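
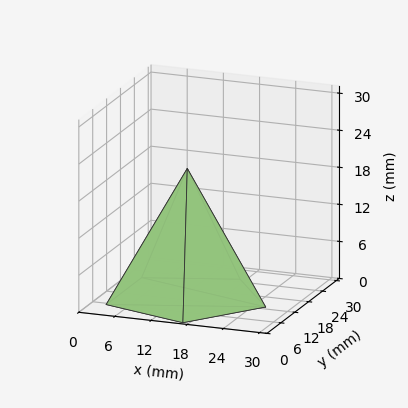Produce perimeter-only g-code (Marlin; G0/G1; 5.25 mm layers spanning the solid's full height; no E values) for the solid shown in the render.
Reading the render: the shape is a regular 5-sided pyramid, base circumscribed radius ≈ 13 mm, apex at z ≈ 21 mm (dimensions read to the nearest mm from the axis ticks). For the g-code, the solid's height is divided into equal slices at the stated Δz and each level perimeter traced with G1 moves after a G0 lift.

; perimeter-only toolpath
G21 ; units = mm
G90 ; absolute positioning
G28 ; home
; layer 1
G0 Z5.25
G0 X22.75 Y13.00
G1 X16.02 Y22.27
G1 X5.11 Y18.73
G1 X5.11 Y7.27
G1 X16.02 Y3.73
G1 X22.75 Y13.00
; layer 2
G0 Z10.50
G0 X19.50 Y13.00
G1 X15.01 Y19.18
G1 X7.74 Y16.82
G1 X7.74 Y9.18
G1 X15.01 Y6.82
G1 X19.50 Y13.00
; layer 3
G0 Z15.75
G0 X16.25 Y13.00
G1 X14.00 Y16.09
G1 X10.37 Y14.91
G1 X10.37 Y11.09
G1 X14.00 Y9.91
G1 X16.25 Y13.00
M2 ; end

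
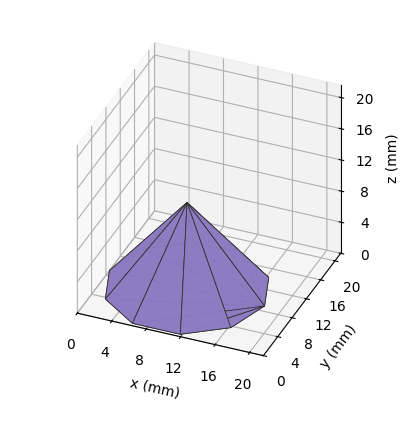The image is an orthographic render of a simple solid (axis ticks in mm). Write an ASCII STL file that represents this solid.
Reading the render: the shape is a regular 10-sided pyramid, base circumscribed radius ≈ 9 mm, apex at z ≈ 11 mm (dimensions read to the nearest mm from the axis ticks). For the STL, each face is triangulated and given an outward normal.

solid part
  facet normal 0.0000 0.0000 -1.0000
    outer loop
      vertex 11.781 17.560 0.000
      vertex 16.281 14.290 0.000
      vertex 18.000 9.000 0.000
    endloop
  endfacet
  facet normal 0.0000 0.0000 -1.0000
    outer loop
      vertex 6.219 17.560 0.000
      vertex 11.781 17.560 0.000
      vertex 18.000 9.000 0.000
    endloop
  endfacet
  facet normal 0.0000 0.0000 -1.0000
    outer loop
      vertex 1.719 14.290 0.000
      vertex 6.219 17.560 0.000
      vertex 18.000 9.000 0.000
    endloop
  endfacet
  facet normal 0.0000 0.0000 -1.0000
    outer loop
      vertex 0.000 9.000 0.000
      vertex 1.719 14.290 0.000
      vertex 18.000 9.000 0.000
    endloop
  endfacet
  facet normal 0.0000 0.0000 -1.0000
    outer loop
      vertex 1.719 3.710 0.000
      vertex 0.000 9.000 0.000
      vertex 18.000 9.000 0.000
    endloop
  endfacet
  facet normal 0.0000 0.0000 -1.0000
    outer loop
      vertex 6.219 0.440 0.000
      vertex 1.719 3.710 0.000
      vertex 18.000 9.000 0.000
    endloop
  endfacet
  facet normal 0.0000 0.0000 -1.0000
    outer loop
      vertex 11.781 0.440 0.000
      vertex 6.219 0.440 0.000
      vertex 18.000 9.000 0.000
    endloop
  endfacet
  facet normal 0.0000 0.0000 -1.0000
    outer loop
      vertex 16.281 3.710 0.000
      vertex 11.781 0.440 0.000
      vertex 18.000 9.000 0.000
    endloop
  endfacet
  facet normal 0.7506 0.2439 0.6141
    outer loop
      vertex 18.000 9.000 0.000
      vertex 16.281 14.290 0.000
      vertex 9.000 9.000 11.000
    endloop
  endfacet
  facet normal 0.4639 0.6384 0.6141
    outer loop
      vertex 16.281 14.290 0.000
      vertex 11.781 17.560 0.000
      vertex 9.000 9.000 11.000
    endloop
  endfacet
  facet normal 0.0000 0.7892 0.6141
    outer loop
      vertex 11.781 17.560 0.000
      vertex 6.219 17.560 0.000
      vertex 9.000 9.000 11.000
    endloop
  endfacet
  facet normal -0.4639 0.6384 0.6141
    outer loop
      vertex 6.219 17.560 0.000
      vertex 1.719 14.290 0.000
      vertex 9.000 9.000 11.000
    endloop
  endfacet
  facet normal -0.7506 0.2439 0.6141
    outer loop
      vertex 1.719 14.290 0.000
      vertex 0.000 9.000 0.000
      vertex 9.000 9.000 11.000
    endloop
  endfacet
  facet normal -0.7506 -0.2439 0.6141
    outer loop
      vertex 0.000 9.000 0.000
      vertex 1.719 3.710 0.000
      vertex 9.000 9.000 11.000
    endloop
  endfacet
  facet normal -0.4639 -0.6384 0.6141
    outer loop
      vertex 1.719 3.710 0.000
      vertex 6.219 0.440 0.000
      vertex 9.000 9.000 11.000
    endloop
  endfacet
  facet normal 0.0000 -0.7892 0.6141
    outer loop
      vertex 6.219 0.440 0.000
      vertex 11.781 0.440 0.000
      vertex 9.000 9.000 11.000
    endloop
  endfacet
  facet normal 0.4639 -0.6384 0.6141
    outer loop
      vertex 11.781 0.440 0.000
      vertex 16.281 3.710 0.000
      vertex 9.000 9.000 11.000
    endloop
  endfacet
  facet normal 0.7506 -0.2439 0.6141
    outer loop
      vertex 16.281 3.710 0.000
      vertex 18.000 9.000 0.000
      vertex 9.000 9.000 11.000
    endloop
  endfacet
endsolid part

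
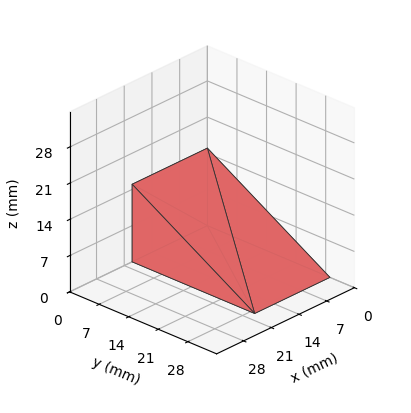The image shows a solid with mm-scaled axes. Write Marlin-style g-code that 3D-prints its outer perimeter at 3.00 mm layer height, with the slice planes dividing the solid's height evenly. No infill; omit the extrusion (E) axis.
Reading the render: the shape is a wedge (ramp): 19 × 29 mm base, rising to 15 mm along the y=0 edge and sloping linearly to z=0 at y=29 (dimensions read to the nearest mm from the axis ticks). For the g-code, the solid's height is divided into equal slices at the stated Δz and each level perimeter traced with G1 moves after a G0 lift.

; perimeter-only toolpath
G21 ; units = mm
G90 ; absolute positioning
G28 ; home
; layer 1
G0 Z3.00
G0 X0.00 Y0.00
G1 X19.00 Y0.00
G1 X19.00 Y23.20
G1 X0.00 Y23.20
G1 X0.00 Y0.00
; layer 2
G0 Z6.00
G0 X0.00 Y0.00
G1 X19.00 Y0.00
G1 X19.00 Y17.40
G1 X0.00 Y17.40
G1 X0.00 Y0.00
; layer 3
G0 Z9.00
G0 X0.00 Y0.00
G1 X19.00 Y0.00
G1 X19.00 Y11.60
G1 X0.00 Y11.60
G1 X0.00 Y0.00
; layer 4
G0 Z12.00
G0 X0.00 Y0.00
G1 X19.00 Y0.00
G1 X19.00 Y5.80
G1 X0.00 Y5.80
G1 X0.00 Y0.00
M2 ; end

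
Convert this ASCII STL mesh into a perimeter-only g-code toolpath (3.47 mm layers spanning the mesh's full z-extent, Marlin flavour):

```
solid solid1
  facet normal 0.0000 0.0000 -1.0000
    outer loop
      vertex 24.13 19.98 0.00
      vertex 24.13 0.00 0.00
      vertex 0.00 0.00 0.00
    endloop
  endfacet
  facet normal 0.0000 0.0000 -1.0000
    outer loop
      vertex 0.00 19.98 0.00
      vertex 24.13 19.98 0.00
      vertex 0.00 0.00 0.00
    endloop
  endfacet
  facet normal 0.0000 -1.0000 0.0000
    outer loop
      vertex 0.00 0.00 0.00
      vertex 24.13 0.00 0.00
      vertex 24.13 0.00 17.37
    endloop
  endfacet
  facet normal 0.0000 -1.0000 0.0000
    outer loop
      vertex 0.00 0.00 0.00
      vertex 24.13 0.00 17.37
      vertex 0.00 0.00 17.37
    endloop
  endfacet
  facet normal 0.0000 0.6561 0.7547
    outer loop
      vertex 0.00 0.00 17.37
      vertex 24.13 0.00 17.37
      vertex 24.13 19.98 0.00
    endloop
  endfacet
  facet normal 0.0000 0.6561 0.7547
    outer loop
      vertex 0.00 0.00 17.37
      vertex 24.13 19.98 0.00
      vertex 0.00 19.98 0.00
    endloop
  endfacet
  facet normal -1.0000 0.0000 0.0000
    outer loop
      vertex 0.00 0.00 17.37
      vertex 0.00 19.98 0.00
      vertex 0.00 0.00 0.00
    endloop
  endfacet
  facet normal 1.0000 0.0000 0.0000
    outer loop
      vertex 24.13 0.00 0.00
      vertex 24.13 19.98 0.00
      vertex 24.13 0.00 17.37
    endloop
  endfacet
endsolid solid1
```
; perimeter-only toolpath
G21 ; units = mm
G90 ; absolute positioning
G28 ; home
; layer 1
G0 Z3.47
G0 X0.00 Y0.00
G1 X24.13 Y0.00
G1 X24.13 Y15.98
G1 X0.00 Y15.98
G1 X0.00 Y0.00
; layer 2
G0 Z6.95
G0 X0.00 Y0.00
G1 X24.13 Y0.00
G1 X24.13 Y11.99
G1 X0.00 Y11.99
G1 X0.00 Y0.00
; layer 3
G0 Z10.42
G0 X0.00 Y0.00
G1 X24.13 Y0.00
G1 X24.13 Y7.99
G1 X0.00 Y7.99
G1 X0.00 Y0.00
; layer 4
G0 Z13.90
G0 X0.00 Y0.00
G1 X24.13 Y0.00
G1 X24.13 Y4.00
G1 X0.00 Y4.00
G1 X0.00 Y0.00
M2 ; end

The solid is a wedge (ramp): 24.1 × 20 mm base, rising to 17.4 mm along the y=0 edge and sloping linearly to z=0 at y=20. Slicing at Δz = 3.47 mm — 5 equal slices spanning the solid's height, so layer i sits at z = i·h/5 — gives 4 non-empty perimeters. Each is a 4-segment closed polygon; G0 lifts to the layer z and rapids to the start vertex, then G1 traces the edges. The cross-section shrinks linearly with z (the slice at the apex is degenerate and omitted).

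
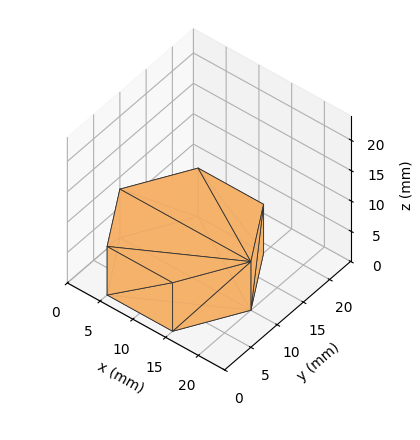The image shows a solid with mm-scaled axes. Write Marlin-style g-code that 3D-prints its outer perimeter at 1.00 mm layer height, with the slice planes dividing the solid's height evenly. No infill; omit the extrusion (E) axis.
Reading the render: the shape is a regular 6-sided prism (a cylinder approximated with 6 flat sides), circumscribed radius ≈ 10 mm, height ≈ 8 mm (dimensions read to the nearest mm from the axis ticks). For the g-code, the solid's height is divided into equal slices at the stated Δz and each level perimeter traced with G1 moves after a G0 lift.

; perimeter-only toolpath
G21 ; units = mm
G90 ; absolute positioning
G28 ; home
; layer 1
G0 Z1.00
G0 X20.00 Y10.00
G1 X15.00 Y18.66
G1 X5.00 Y18.66
G1 X0.00 Y10.00
G1 X5.00 Y1.34
G1 X15.00 Y1.34
G1 X20.00 Y10.00
; layer 2
G0 Z2.00
G0 X20.00 Y10.00
G1 X15.00 Y18.66
G1 X5.00 Y18.66
G1 X0.00 Y10.00
G1 X5.00 Y1.34
G1 X15.00 Y1.34
G1 X20.00 Y10.00
; layer 3
G0 Z3.00
G0 X20.00 Y10.00
G1 X15.00 Y18.66
G1 X5.00 Y18.66
G1 X0.00 Y10.00
G1 X5.00 Y1.34
G1 X15.00 Y1.34
G1 X20.00 Y10.00
; layer 4
G0 Z4.00
G0 X20.00 Y10.00
G1 X15.00 Y18.66
G1 X5.00 Y18.66
G1 X0.00 Y10.00
G1 X5.00 Y1.34
G1 X15.00 Y1.34
G1 X20.00 Y10.00
; layer 5
G0 Z5.00
G0 X20.00 Y10.00
G1 X15.00 Y18.66
G1 X5.00 Y18.66
G1 X0.00 Y10.00
G1 X5.00 Y1.34
G1 X15.00 Y1.34
G1 X20.00 Y10.00
; layer 6
G0 Z6.00
G0 X20.00 Y10.00
G1 X15.00 Y18.66
G1 X5.00 Y18.66
G1 X0.00 Y10.00
G1 X5.00 Y1.34
G1 X15.00 Y1.34
G1 X20.00 Y10.00
; layer 7
G0 Z7.00
G0 X20.00 Y10.00
G1 X15.00 Y18.66
G1 X5.00 Y18.66
G1 X0.00 Y10.00
G1 X5.00 Y1.34
G1 X15.00 Y1.34
G1 X20.00 Y10.00
; layer 8
G0 Z8.00
G0 X20.00 Y10.00
G1 X15.00 Y18.66
G1 X5.00 Y18.66
G1 X0.00 Y10.00
G1 X5.00 Y1.34
G1 X15.00 Y1.34
G1 X20.00 Y10.00
M2 ; end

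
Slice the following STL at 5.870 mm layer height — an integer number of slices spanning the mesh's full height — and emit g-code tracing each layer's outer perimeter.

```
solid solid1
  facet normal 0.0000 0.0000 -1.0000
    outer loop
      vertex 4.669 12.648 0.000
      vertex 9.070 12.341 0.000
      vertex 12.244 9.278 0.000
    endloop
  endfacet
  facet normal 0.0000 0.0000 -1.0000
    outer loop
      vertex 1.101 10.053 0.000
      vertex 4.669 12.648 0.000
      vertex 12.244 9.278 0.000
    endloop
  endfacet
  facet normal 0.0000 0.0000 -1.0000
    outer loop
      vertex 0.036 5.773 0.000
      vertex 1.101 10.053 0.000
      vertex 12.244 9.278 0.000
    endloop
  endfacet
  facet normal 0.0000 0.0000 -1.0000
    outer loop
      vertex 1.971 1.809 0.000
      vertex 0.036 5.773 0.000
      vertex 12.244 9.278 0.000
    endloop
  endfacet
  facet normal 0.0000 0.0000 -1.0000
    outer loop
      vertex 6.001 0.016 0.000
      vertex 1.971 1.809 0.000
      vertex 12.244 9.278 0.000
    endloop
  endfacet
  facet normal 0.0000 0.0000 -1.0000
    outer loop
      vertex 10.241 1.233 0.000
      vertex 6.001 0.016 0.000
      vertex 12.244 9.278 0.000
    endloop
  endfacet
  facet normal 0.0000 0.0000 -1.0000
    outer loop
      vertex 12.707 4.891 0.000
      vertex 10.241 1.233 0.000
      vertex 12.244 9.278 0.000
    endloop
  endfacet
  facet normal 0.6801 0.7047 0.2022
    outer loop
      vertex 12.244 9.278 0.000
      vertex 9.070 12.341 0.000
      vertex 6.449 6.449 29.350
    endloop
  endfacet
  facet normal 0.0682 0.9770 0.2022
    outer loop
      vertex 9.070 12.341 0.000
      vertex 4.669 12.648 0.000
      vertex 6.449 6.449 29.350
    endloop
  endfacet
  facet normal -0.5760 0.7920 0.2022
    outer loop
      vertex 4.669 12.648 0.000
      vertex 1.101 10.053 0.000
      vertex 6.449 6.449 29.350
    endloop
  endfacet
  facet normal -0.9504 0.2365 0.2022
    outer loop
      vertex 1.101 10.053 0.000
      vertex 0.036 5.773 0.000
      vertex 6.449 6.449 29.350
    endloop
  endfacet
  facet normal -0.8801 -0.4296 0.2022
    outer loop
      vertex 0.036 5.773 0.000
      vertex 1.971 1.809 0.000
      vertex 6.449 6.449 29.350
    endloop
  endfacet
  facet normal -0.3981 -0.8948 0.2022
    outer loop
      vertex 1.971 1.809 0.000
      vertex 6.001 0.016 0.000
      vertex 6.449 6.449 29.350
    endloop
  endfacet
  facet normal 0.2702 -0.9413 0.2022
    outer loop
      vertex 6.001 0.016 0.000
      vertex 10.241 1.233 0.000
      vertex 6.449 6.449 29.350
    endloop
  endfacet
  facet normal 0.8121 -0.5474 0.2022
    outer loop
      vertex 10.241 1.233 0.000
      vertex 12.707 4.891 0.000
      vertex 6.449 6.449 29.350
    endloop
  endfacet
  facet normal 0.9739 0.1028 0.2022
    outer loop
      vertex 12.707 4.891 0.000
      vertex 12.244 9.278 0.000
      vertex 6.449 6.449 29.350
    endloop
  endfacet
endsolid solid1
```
; perimeter-only toolpath
G21 ; units = mm
G90 ; absolute positioning
G28 ; home
; layer 1
G0 Z5.870
G0 X11.085 Y8.712
G1 X8.546 Y11.163
G1 X5.025 Y11.408
G1 X2.171 Y9.332
G1 X1.319 Y5.908
G1 X2.867 Y2.737
G1 X6.091 Y1.303
G1 X9.483 Y2.276
G1 X11.455 Y5.203
G1 X11.085 Y8.712
; layer 2
G0 Z11.740
G0 X9.926 Y8.146
G1 X8.022 Y9.984
G1 X5.381 Y10.168
G1 X3.240 Y8.611
G1 X2.601 Y6.043
G1 X3.762 Y3.665
G1 X6.180 Y2.589
G1 X8.724 Y3.319
G1 X10.204 Y5.514
G1 X9.926 Y8.146
; layer 3
G0 Z17.610
G0 X8.767 Y7.581
G1 X7.497 Y8.806
G1 X5.737 Y8.929
G1 X4.310 Y7.891
G1 X3.884 Y6.179
G1 X4.658 Y4.593
G1 X6.270 Y3.876
G1 X7.966 Y4.363
G1 X8.952 Y5.826
G1 X8.767 Y7.581
; layer 4
G0 Z23.480
G0 X7.608 Y7.015
G1 X6.973 Y7.627
G1 X6.093 Y7.689
G1 X5.379 Y7.170
G1 X5.166 Y6.314
G1 X5.553 Y5.521
G1 X6.359 Y5.162
G1 X7.207 Y5.406
G1 X7.701 Y6.137
G1 X7.608 Y7.015
M2 ; end

The solid is a regular 9-sided pyramid, base circumscribed radius ≈ 6.45 mm, apex at z ≈ 29.4 mm. Slicing at Δz = 5.870 mm — 5 equal slices spanning the solid's height, so layer i sits at z = i·h/5 — gives 4 non-empty perimeters. Each is a 9-segment closed polygon; G0 lifts to the layer z and rapids to the start vertex, then G1 traces the edges. The cross-section shrinks linearly with z (the slice at the apex is degenerate and omitted).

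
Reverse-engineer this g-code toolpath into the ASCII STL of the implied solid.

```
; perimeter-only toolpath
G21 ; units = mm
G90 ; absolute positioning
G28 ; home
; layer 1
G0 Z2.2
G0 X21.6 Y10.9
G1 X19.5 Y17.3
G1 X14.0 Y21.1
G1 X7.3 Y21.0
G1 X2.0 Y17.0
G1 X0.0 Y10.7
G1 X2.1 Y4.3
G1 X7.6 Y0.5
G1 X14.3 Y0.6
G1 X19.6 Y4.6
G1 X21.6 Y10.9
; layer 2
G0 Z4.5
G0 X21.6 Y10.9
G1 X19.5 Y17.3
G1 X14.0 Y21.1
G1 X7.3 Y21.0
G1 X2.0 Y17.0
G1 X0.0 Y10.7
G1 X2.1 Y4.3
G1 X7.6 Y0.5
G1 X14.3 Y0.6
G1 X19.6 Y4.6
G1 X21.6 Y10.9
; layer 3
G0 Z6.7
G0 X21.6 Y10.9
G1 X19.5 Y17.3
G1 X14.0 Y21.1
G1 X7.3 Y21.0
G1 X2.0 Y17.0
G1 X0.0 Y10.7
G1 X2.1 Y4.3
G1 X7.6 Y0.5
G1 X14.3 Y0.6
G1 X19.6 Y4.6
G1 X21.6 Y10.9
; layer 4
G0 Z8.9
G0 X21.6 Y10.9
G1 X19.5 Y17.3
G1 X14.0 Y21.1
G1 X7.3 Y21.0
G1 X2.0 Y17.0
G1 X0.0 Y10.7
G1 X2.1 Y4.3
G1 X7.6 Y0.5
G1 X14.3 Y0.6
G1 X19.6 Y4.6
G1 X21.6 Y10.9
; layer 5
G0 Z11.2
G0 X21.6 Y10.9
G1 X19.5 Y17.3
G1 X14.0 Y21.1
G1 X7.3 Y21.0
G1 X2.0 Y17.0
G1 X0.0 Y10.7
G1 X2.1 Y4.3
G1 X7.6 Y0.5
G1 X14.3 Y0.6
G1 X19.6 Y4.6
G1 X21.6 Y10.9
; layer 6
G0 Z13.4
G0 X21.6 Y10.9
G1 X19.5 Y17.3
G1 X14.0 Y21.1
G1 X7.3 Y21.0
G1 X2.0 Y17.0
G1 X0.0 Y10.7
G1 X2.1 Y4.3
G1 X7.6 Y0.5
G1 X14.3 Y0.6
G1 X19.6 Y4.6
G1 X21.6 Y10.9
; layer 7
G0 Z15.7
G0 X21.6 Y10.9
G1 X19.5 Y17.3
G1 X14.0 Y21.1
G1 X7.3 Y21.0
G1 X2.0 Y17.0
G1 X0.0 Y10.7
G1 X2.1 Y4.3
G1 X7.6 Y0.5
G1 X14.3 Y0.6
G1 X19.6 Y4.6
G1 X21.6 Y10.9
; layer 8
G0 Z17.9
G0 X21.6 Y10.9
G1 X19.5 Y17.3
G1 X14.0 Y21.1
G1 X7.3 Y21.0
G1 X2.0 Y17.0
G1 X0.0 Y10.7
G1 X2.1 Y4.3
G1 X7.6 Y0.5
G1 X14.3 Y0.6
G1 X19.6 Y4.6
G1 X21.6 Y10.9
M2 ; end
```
solid part
  facet normal 0.0000 0.0000 -1.0000
    outer loop
      vertex 14.0 21.1 0.0
      vertex 19.5 17.3 0.0
      vertex 21.6 10.9 0.0
    endloop
  endfacet
  facet normal 0.0000 0.0000 -1.0000
    outer loop
      vertex 7.3 21.0 0.0
      vertex 14.0 21.1 0.0
      vertex 21.6 10.9 0.0
    endloop
  endfacet
  facet normal 0.0000 0.0000 -1.0000
    outer loop
      vertex 2.0 17.0 0.0
      vertex 7.3 21.0 0.0
      vertex 21.6 10.9 0.0
    endloop
  endfacet
  facet normal 0.0000 0.0000 -1.0000
    outer loop
      vertex 0.0 10.7 0.0
      vertex 2.0 17.0 0.0
      vertex 21.6 10.9 0.0
    endloop
  endfacet
  facet normal 0.0000 0.0000 -1.0000
    outer loop
      vertex 2.1 4.3 0.0
      vertex 0.0 10.7 0.0
      vertex 21.6 10.9 0.0
    endloop
  endfacet
  facet normal 0.0000 0.0000 -1.0000
    outer loop
      vertex 7.6 0.5 0.0
      vertex 2.1 4.3 0.0
      vertex 21.6 10.9 0.0
    endloop
  endfacet
  facet normal 0.0000 0.0000 -1.0000
    outer loop
      vertex 14.3 0.6 0.0
      vertex 7.6 0.5 0.0
      vertex 21.6 10.9 0.0
    endloop
  endfacet
  facet normal 0.0000 0.0000 -1.0000
    outer loop
      vertex 19.6 4.6 0.0
      vertex 14.3 0.6 0.0
      vertex 21.6 10.9 0.0
    endloop
  endfacet
  facet normal 0.0000 0.0000 1.0000
    outer loop
      vertex 21.6 10.9 17.9
      vertex 19.5 17.3 17.9
      vertex 14.0 21.1 17.9
    endloop
  endfacet
  facet normal 0.0000 0.0000 1.0000
    outer loop
      vertex 21.6 10.9 17.9
      vertex 14.0 21.1 17.9
      vertex 7.3 21.0 17.9
    endloop
  endfacet
  facet normal 0.0000 0.0000 1.0000
    outer loop
      vertex 21.6 10.9 17.9
      vertex 7.3 21.0 17.9
      vertex 2.0 17.0 17.9
    endloop
  endfacet
  facet normal 0.0000 0.0000 1.0000
    outer loop
      vertex 21.6 10.9 17.9
      vertex 2.0 17.0 17.9
      vertex 0.0 10.7 17.9
    endloop
  endfacet
  facet normal 0.0000 0.0000 1.0000
    outer loop
      vertex 21.6 10.9 17.9
      vertex 0.0 10.7 17.9
      vertex 2.1 4.3 17.9
    endloop
  endfacet
  facet normal 0.0000 0.0000 1.0000
    outer loop
      vertex 21.6 10.9 17.9
      vertex 2.1 4.3 17.9
      vertex 7.6 0.5 17.9
    endloop
  endfacet
  facet normal 0.0000 0.0000 1.0000
    outer loop
      vertex 21.6 10.9 17.9
      vertex 7.6 0.5 17.9
      vertex 14.3 0.6 17.9
    endloop
  endfacet
  facet normal 0.0000 0.0000 1.0000
    outer loop
      vertex 21.6 10.9 17.9
      vertex 14.3 0.6 17.9
      vertex 19.6 4.6 17.9
    endloop
  endfacet
  facet normal 0.9502 0.3118 0.0000
    outer loop
      vertex 21.6 10.9 0.0
      vertex 19.5 17.3 0.0
      vertex 19.5 17.3 17.9
    endloop
  endfacet
  facet normal 0.9502 0.3118 0.0000
    outer loop
      vertex 21.6 10.9 0.0
      vertex 19.5 17.3 17.9
      vertex 21.6 10.9 17.9
    endloop
  endfacet
  facet normal 0.5684 0.8227 0.0000
    outer loop
      vertex 19.5 17.3 0.0
      vertex 14.0 21.1 0.0
      vertex 14.0 21.1 17.9
    endloop
  endfacet
  facet normal 0.5684 0.8227 0.0000
    outer loop
      vertex 19.5 17.3 0.0
      vertex 14.0 21.1 17.9
      vertex 19.5 17.3 17.9
    endloop
  endfacet
  facet normal -0.0149 0.9999 0.0000
    outer loop
      vertex 14.0 21.1 0.0
      vertex 7.3 21.0 0.0
      vertex 7.3 21.0 17.9
    endloop
  endfacet
  facet normal -0.0149 0.9999 0.0000
    outer loop
      vertex 14.0 21.1 0.0
      vertex 7.3 21.0 17.9
      vertex 14.0 21.1 17.9
    endloop
  endfacet
  facet normal -0.6024 0.7982 0.0000
    outer loop
      vertex 7.3 21.0 0.0
      vertex 2.0 17.0 0.0
      vertex 2.0 17.0 17.9
    endloop
  endfacet
  facet normal -0.6024 0.7982 0.0000
    outer loop
      vertex 7.3 21.0 0.0
      vertex 2.0 17.0 17.9
      vertex 7.3 21.0 17.9
    endloop
  endfacet
  facet normal -0.9531 0.3026 0.0000
    outer loop
      vertex 2.0 17.0 0.0
      vertex 0.0 10.7 0.0
      vertex 0.0 10.7 17.9
    endloop
  endfacet
  facet normal -0.9531 0.3026 0.0000
    outer loop
      vertex 2.0 17.0 0.0
      vertex 0.0 10.7 17.9
      vertex 2.0 17.0 17.9
    endloop
  endfacet
  facet normal -0.9502 -0.3118 0.0000
    outer loop
      vertex 0.0 10.7 0.0
      vertex 2.1 4.3 0.0
      vertex 2.1 4.3 17.9
    endloop
  endfacet
  facet normal -0.9502 -0.3118 0.0000
    outer loop
      vertex 0.0 10.7 0.0
      vertex 2.1 4.3 17.9
      vertex 0.0 10.7 17.9
    endloop
  endfacet
  facet normal -0.5684 -0.8227 0.0000
    outer loop
      vertex 2.1 4.3 0.0
      vertex 7.6 0.5 0.0
      vertex 7.6 0.5 17.9
    endloop
  endfacet
  facet normal -0.5684 -0.8227 0.0000
    outer loop
      vertex 2.1 4.3 0.0
      vertex 7.6 0.5 17.9
      vertex 2.1 4.3 17.9
    endloop
  endfacet
  facet normal 0.0149 -0.9999 0.0000
    outer loop
      vertex 7.6 0.5 0.0
      vertex 14.3 0.6 0.0
      vertex 14.3 0.6 17.9
    endloop
  endfacet
  facet normal 0.0149 -0.9999 0.0000
    outer loop
      vertex 7.6 0.5 0.0
      vertex 14.3 0.6 17.9
      vertex 7.6 0.5 17.9
    endloop
  endfacet
  facet normal 0.6024 -0.7982 0.0000
    outer loop
      vertex 14.3 0.6 0.0
      vertex 19.6 4.6 0.0
      vertex 19.6 4.6 17.9
    endloop
  endfacet
  facet normal 0.6024 -0.7982 0.0000
    outer loop
      vertex 14.3 0.6 0.0
      vertex 19.6 4.6 17.9
      vertex 14.3 0.6 17.9
    endloop
  endfacet
  facet normal 0.9531 -0.3026 0.0000
    outer loop
      vertex 19.6 4.6 0.0
      vertex 21.6 10.9 0.0
      vertex 21.6 10.9 17.9
    endloop
  endfacet
  facet normal 0.9531 -0.3026 0.0000
    outer loop
      vertex 19.6 4.6 0.0
      vertex 21.6 10.9 17.9
      vertex 19.6 4.6 17.9
    endloop
  endfacet
endsolid part

The G0 Z moves step by Δz≈2.2 mm. Every layer's G1 loop is the same polygon, so the solid is a straight extrusion of it from z=0 to z≈17.9. Closing with flat bottom and top caps and triangulating gives 36 facets — a regular 10-sided prism (a cylinder approximated with 10 flat sides), circumscribed radius ≈ 10.8 mm, height ≈ 17.9 mm.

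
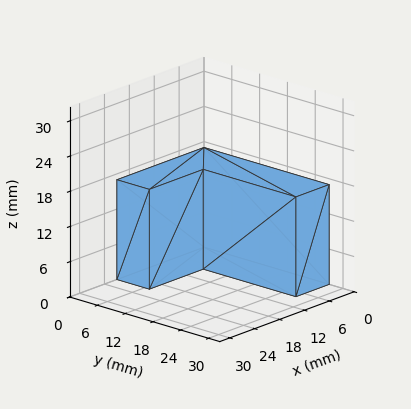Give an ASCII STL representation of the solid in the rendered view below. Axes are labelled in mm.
Reading the render: the shape is an L-shaped prism: outer 21 × 27 mm, arm thicknesses ≈ 7 mm (horizontal) and 8 mm (vertical), extruded 17 mm in z (dimensions read to the nearest mm from the axis ticks). For the STL, each face is triangulated and given an outward normal.

solid part
  facet normal 0.0000 0.0000 -1.0000
    outer loop
      vertex 21.000 7.000 0.000
      vertex 21.000 0.000 0.000
      vertex 0.000 0.000 0.000
    endloop
  endfacet
  facet normal 0.0000 0.0000 -1.0000
    outer loop
      vertex 8.000 7.000 0.000
      vertex 21.000 7.000 0.000
      vertex 0.000 0.000 0.000
    endloop
  endfacet
  facet normal 0.0000 0.0000 -1.0000
    outer loop
      vertex 8.000 27.000 0.000
      vertex 8.000 7.000 0.000
      vertex 0.000 0.000 0.000
    endloop
  endfacet
  facet normal 0.0000 0.0000 -1.0000
    outer loop
      vertex 0.000 27.000 0.000
      vertex 8.000 27.000 0.000
      vertex 0.000 0.000 0.000
    endloop
  endfacet
  facet normal 0.0000 0.0000 1.0000
    outer loop
      vertex 0.000 0.000 17.000
      vertex 21.000 0.000 17.000
      vertex 21.000 7.000 17.000
    endloop
  endfacet
  facet normal 0.0000 0.0000 1.0000
    outer loop
      vertex 0.000 0.000 17.000
      vertex 21.000 7.000 17.000
      vertex 8.000 7.000 17.000
    endloop
  endfacet
  facet normal 0.0000 0.0000 1.0000
    outer loop
      vertex 0.000 0.000 17.000
      vertex 8.000 7.000 17.000
      vertex 8.000 27.000 17.000
    endloop
  endfacet
  facet normal 0.0000 0.0000 1.0000
    outer loop
      vertex 0.000 0.000 17.000
      vertex 8.000 27.000 17.000
      vertex 0.000 27.000 17.000
    endloop
  endfacet
  facet normal 0.0000 -1.0000 0.0000
    outer loop
      vertex 0.000 0.000 0.000
      vertex 21.000 0.000 0.000
      vertex 21.000 0.000 17.000
    endloop
  endfacet
  facet normal 0.0000 -1.0000 0.0000
    outer loop
      vertex 0.000 0.000 0.000
      vertex 21.000 0.000 17.000
      vertex 0.000 0.000 17.000
    endloop
  endfacet
  facet normal 1.0000 0.0000 0.0000
    outer loop
      vertex 21.000 0.000 0.000
      vertex 21.000 7.000 0.000
      vertex 21.000 7.000 17.000
    endloop
  endfacet
  facet normal 1.0000 0.0000 0.0000
    outer loop
      vertex 21.000 0.000 0.000
      vertex 21.000 7.000 17.000
      vertex 21.000 0.000 17.000
    endloop
  endfacet
  facet normal 0.0000 1.0000 0.0000
    outer loop
      vertex 21.000 7.000 0.000
      vertex 8.000 7.000 0.000
      vertex 8.000 7.000 17.000
    endloop
  endfacet
  facet normal 0.0000 1.0000 0.0000
    outer loop
      vertex 21.000 7.000 0.000
      vertex 8.000 7.000 17.000
      vertex 21.000 7.000 17.000
    endloop
  endfacet
  facet normal 1.0000 0.0000 0.0000
    outer loop
      vertex 8.000 7.000 0.000
      vertex 8.000 27.000 0.000
      vertex 8.000 27.000 17.000
    endloop
  endfacet
  facet normal 1.0000 0.0000 0.0000
    outer loop
      vertex 8.000 7.000 0.000
      vertex 8.000 27.000 17.000
      vertex 8.000 7.000 17.000
    endloop
  endfacet
  facet normal 0.0000 1.0000 0.0000
    outer loop
      vertex 8.000 27.000 0.000
      vertex 0.000 27.000 0.000
      vertex 0.000 27.000 17.000
    endloop
  endfacet
  facet normal 0.0000 1.0000 0.0000
    outer loop
      vertex 8.000 27.000 0.000
      vertex 0.000 27.000 17.000
      vertex 8.000 27.000 17.000
    endloop
  endfacet
  facet normal -1.0000 0.0000 0.0000
    outer loop
      vertex 0.000 27.000 0.000
      vertex 0.000 0.000 0.000
      vertex 0.000 0.000 17.000
    endloop
  endfacet
  facet normal -1.0000 0.0000 0.0000
    outer loop
      vertex 0.000 27.000 0.000
      vertex 0.000 0.000 17.000
      vertex 0.000 27.000 17.000
    endloop
  endfacet
endsolid part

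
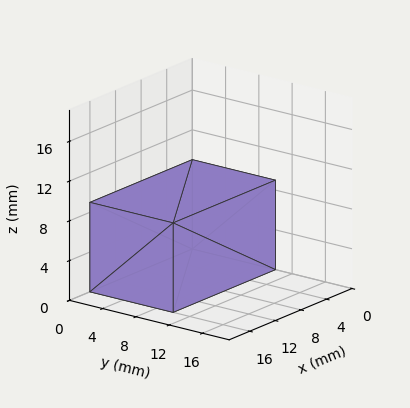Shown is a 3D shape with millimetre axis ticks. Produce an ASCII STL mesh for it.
Reading the render: the shape is a rectangular box, roughly 16 × 10 mm footprint and 9 mm tall (dimensions read to the nearest mm from the axis ticks). For the STL, each face is triangulated and given an outward normal.

solid part
  facet normal 0.0000 0.0000 -1.0000
    outer loop
      vertex 16.0 10.0 0.0
      vertex 16.0 0.0 0.0
      vertex 0.0 0.0 0.0
    endloop
  endfacet
  facet normal 0.0000 0.0000 -1.0000
    outer loop
      vertex 0.0 10.0 0.0
      vertex 16.0 10.0 0.0
      vertex 0.0 0.0 0.0
    endloop
  endfacet
  facet normal 0.0000 0.0000 1.0000
    outer loop
      vertex 0.0 0.0 9.0
      vertex 16.0 0.0 9.0
      vertex 16.0 10.0 9.0
    endloop
  endfacet
  facet normal 0.0000 0.0000 1.0000
    outer loop
      vertex 0.0 0.0 9.0
      vertex 16.0 10.0 9.0
      vertex 0.0 10.0 9.0
    endloop
  endfacet
  facet normal 0.0000 -1.0000 0.0000
    outer loop
      vertex 0.0 0.0 0.0
      vertex 16.0 0.0 0.0
      vertex 16.0 0.0 9.0
    endloop
  endfacet
  facet normal 0.0000 -1.0000 0.0000
    outer loop
      vertex 0.0 0.0 0.0
      vertex 16.0 0.0 9.0
      vertex 0.0 0.0 9.0
    endloop
  endfacet
  facet normal 0.0000 1.0000 0.0000
    outer loop
      vertex 16.0 10.0 9.0
      vertex 16.0 10.0 0.0
      vertex 0.0 10.0 0.0
    endloop
  endfacet
  facet normal 0.0000 1.0000 0.0000
    outer loop
      vertex 0.0 10.0 9.0
      vertex 16.0 10.0 9.0
      vertex 0.0 10.0 0.0
    endloop
  endfacet
  facet normal -1.0000 0.0000 0.0000
    outer loop
      vertex 0.0 10.0 9.0
      vertex 0.0 10.0 0.0
      vertex 0.0 0.0 0.0
    endloop
  endfacet
  facet normal -1.0000 0.0000 0.0000
    outer loop
      vertex 0.0 0.0 9.0
      vertex 0.0 10.0 9.0
      vertex 0.0 0.0 0.0
    endloop
  endfacet
  facet normal 1.0000 0.0000 0.0000
    outer loop
      vertex 16.0 0.0 0.0
      vertex 16.0 10.0 0.0
      vertex 16.0 10.0 9.0
    endloop
  endfacet
  facet normal 1.0000 0.0000 0.0000
    outer loop
      vertex 16.0 0.0 0.0
      vertex 16.0 10.0 9.0
      vertex 16.0 0.0 9.0
    endloop
  endfacet
endsolid part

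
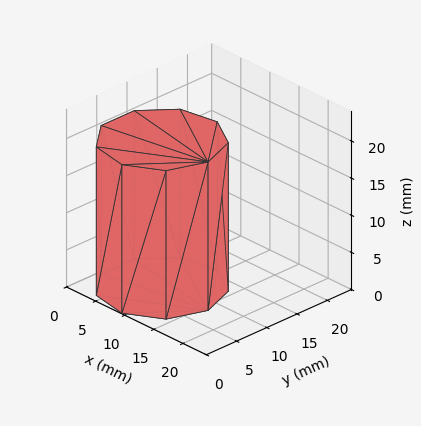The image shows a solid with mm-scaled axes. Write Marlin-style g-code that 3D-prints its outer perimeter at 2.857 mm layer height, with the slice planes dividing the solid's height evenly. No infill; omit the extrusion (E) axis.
Reading the render: the shape is a regular 9-sided prism (a cylinder approximated with 9 flat sides), circumscribed radius ≈ 8 mm, height ≈ 20 mm (dimensions read to the nearest mm from the axis ticks). For the g-code, the solid's height is divided into equal slices at the stated Δz and each level perimeter traced with G1 moves after a G0 lift.

; perimeter-only toolpath
G21 ; units = mm
G90 ; absolute positioning
G28 ; home
; layer 1
G0 Z2.857
G0 X16.000 Y8.000
G1 X14.128 Y13.142
G1 X9.389 Y15.878
G1 X4.000 Y14.928
G1 X0.482 Y10.736
G1 X0.482 Y5.264
G1 X4.000 Y1.072
G1 X9.389 Y0.122
G1 X14.128 Y2.858
G1 X16.000 Y8.000
; layer 2
G0 Z5.714
G0 X16.000 Y8.000
G1 X14.128 Y13.142
G1 X9.389 Y15.878
G1 X4.000 Y14.928
G1 X0.482 Y10.736
G1 X0.482 Y5.264
G1 X4.000 Y1.072
G1 X9.389 Y0.122
G1 X14.128 Y2.858
G1 X16.000 Y8.000
; layer 3
G0 Z8.571
G0 X16.000 Y8.000
G1 X14.128 Y13.142
G1 X9.389 Y15.878
G1 X4.000 Y14.928
G1 X0.482 Y10.736
G1 X0.482 Y5.264
G1 X4.000 Y1.072
G1 X9.389 Y0.122
G1 X14.128 Y2.858
G1 X16.000 Y8.000
; layer 4
G0 Z11.429
G0 X16.000 Y8.000
G1 X14.128 Y13.142
G1 X9.389 Y15.878
G1 X4.000 Y14.928
G1 X0.482 Y10.736
G1 X0.482 Y5.264
G1 X4.000 Y1.072
G1 X9.389 Y0.122
G1 X14.128 Y2.858
G1 X16.000 Y8.000
; layer 5
G0 Z14.286
G0 X16.000 Y8.000
G1 X14.128 Y13.142
G1 X9.389 Y15.878
G1 X4.000 Y14.928
G1 X0.482 Y10.736
G1 X0.482 Y5.264
G1 X4.000 Y1.072
G1 X9.389 Y0.122
G1 X14.128 Y2.858
G1 X16.000 Y8.000
; layer 6
G0 Z17.143
G0 X16.000 Y8.000
G1 X14.128 Y13.142
G1 X9.389 Y15.878
G1 X4.000 Y14.928
G1 X0.482 Y10.736
G1 X0.482 Y5.264
G1 X4.000 Y1.072
G1 X9.389 Y0.122
G1 X14.128 Y2.858
G1 X16.000 Y8.000
; layer 7
G0 Z20.000
G0 X16.000 Y8.000
G1 X14.128 Y13.142
G1 X9.389 Y15.878
G1 X4.000 Y14.928
G1 X0.482 Y10.736
G1 X0.482 Y5.264
G1 X4.000 Y1.072
G1 X9.389 Y0.122
G1 X14.128 Y2.858
G1 X16.000 Y8.000
M2 ; end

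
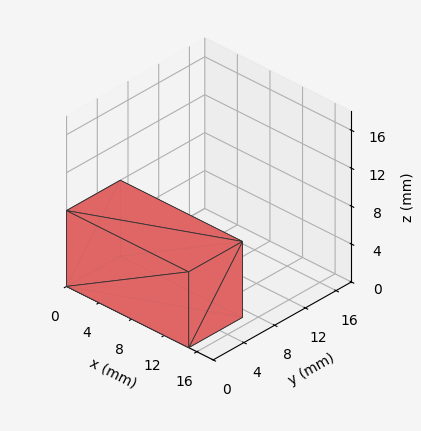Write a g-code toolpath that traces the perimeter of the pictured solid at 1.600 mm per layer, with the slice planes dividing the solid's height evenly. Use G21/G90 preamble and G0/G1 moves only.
Reading the render: the shape is a rectangular box, roughly 15 × 7 mm footprint and 8 mm tall (dimensions read to the nearest mm from the axis ticks). For the g-code, the solid's height is divided into equal slices at the stated Δz and each level perimeter traced with G1 moves after a G0 lift.

; perimeter-only toolpath
G21 ; units = mm
G90 ; absolute positioning
G28 ; home
; layer 1
G0 Z1.600
G0 X0.000 Y0.000
G1 X15.000 Y0.000
G1 X15.000 Y7.000
G1 X0.000 Y7.000
G1 X0.000 Y0.000
; layer 2
G0 Z3.200
G0 X0.000 Y0.000
G1 X15.000 Y0.000
G1 X15.000 Y7.000
G1 X0.000 Y7.000
G1 X0.000 Y0.000
; layer 3
G0 Z4.800
G0 X0.000 Y0.000
G1 X15.000 Y0.000
G1 X15.000 Y7.000
G1 X0.000 Y7.000
G1 X0.000 Y0.000
; layer 4
G0 Z6.400
G0 X0.000 Y0.000
G1 X15.000 Y0.000
G1 X15.000 Y7.000
G1 X0.000 Y7.000
G1 X0.000 Y0.000
; layer 5
G0 Z8.000
G0 X0.000 Y0.000
G1 X15.000 Y0.000
G1 X15.000 Y7.000
G1 X0.000 Y7.000
G1 X0.000 Y0.000
M2 ; end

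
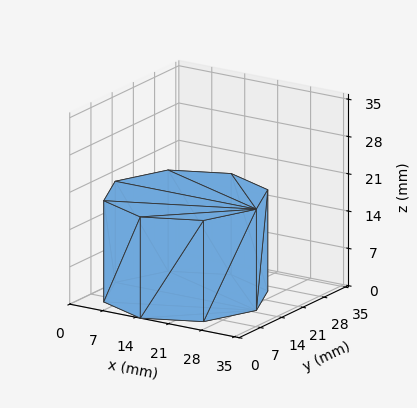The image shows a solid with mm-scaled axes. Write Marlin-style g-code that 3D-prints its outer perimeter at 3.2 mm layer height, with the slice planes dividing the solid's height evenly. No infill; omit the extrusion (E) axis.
Reading the render: the shape is a regular 8-sided prism (a cylinder approximated with 8 flat sides), circumscribed radius ≈ 15 mm, height ≈ 19 mm (dimensions read to the nearest mm from the axis ticks). For the g-code, the solid's height is divided into equal slices at the stated Δz and each level perimeter traced with G1 moves after a G0 lift.

; perimeter-only toolpath
G21 ; units = mm
G90 ; absolute positioning
G28 ; home
; layer 1
G0 Z3.2
G0 X30.0 Y15.0
G1 X25.6 Y25.6
G1 X15.0 Y30.0
G1 X4.4 Y25.6
G1 X0.0 Y15.0
G1 X4.4 Y4.4
G1 X15.0 Y0.0
G1 X25.6 Y4.4
G1 X30.0 Y15.0
; layer 2
G0 Z6.3
G0 X30.0 Y15.0
G1 X25.6 Y25.6
G1 X15.0 Y30.0
G1 X4.4 Y25.6
G1 X0.0 Y15.0
G1 X4.4 Y4.4
G1 X15.0 Y0.0
G1 X25.6 Y4.4
G1 X30.0 Y15.0
; layer 3
G0 Z9.5
G0 X30.0 Y15.0
G1 X25.6 Y25.6
G1 X15.0 Y30.0
G1 X4.4 Y25.6
G1 X0.0 Y15.0
G1 X4.4 Y4.4
G1 X15.0 Y0.0
G1 X25.6 Y4.4
G1 X30.0 Y15.0
; layer 4
G0 Z12.7
G0 X30.0 Y15.0
G1 X25.6 Y25.6
G1 X15.0 Y30.0
G1 X4.4 Y25.6
G1 X0.0 Y15.0
G1 X4.4 Y4.4
G1 X15.0 Y0.0
G1 X25.6 Y4.4
G1 X30.0 Y15.0
; layer 5
G0 Z15.8
G0 X30.0 Y15.0
G1 X25.6 Y25.6
G1 X15.0 Y30.0
G1 X4.4 Y25.6
G1 X0.0 Y15.0
G1 X4.4 Y4.4
G1 X15.0 Y0.0
G1 X25.6 Y4.4
G1 X30.0 Y15.0
; layer 6
G0 Z19.0
G0 X30.0 Y15.0
G1 X25.6 Y25.6
G1 X15.0 Y30.0
G1 X4.4 Y25.6
G1 X0.0 Y15.0
G1 X4.4 Y4.4
G1 X15.0 Y0.0
G1 X25.6 Y4.4
G1 X30.0 Y15.0
M2 ; end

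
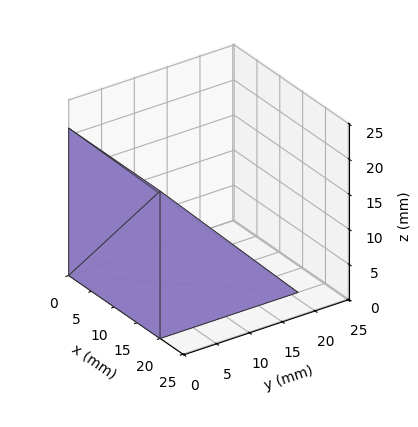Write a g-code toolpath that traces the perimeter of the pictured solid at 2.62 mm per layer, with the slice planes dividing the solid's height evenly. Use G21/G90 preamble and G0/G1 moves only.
Reading the render: the shape is a wedge (ramp): 20 × 21 mm base, rising to 21 mm along the y=0 edge and sloping linearly to z=0 at y=21 (dimensions read to the nearest mm from the axis ticks). For the g-code, the solid's height is divided into equal slices at the stated Δz and each level perimeter traced with G1 moves after a G0 lift.

; perimeter-only toolpath
G21 ; units = mm
G90 ; absolute positioning
G28 ; home
; layer 1
G0 Z2.62
G0 X0.00 Y0.00
G1 X20.00 Y0.00
G1 X20.00 Y18.38
G1 X0.00 Y18.38
G1 X0.00 Y0.00
; layer 2
G0 Z5.25
G0 X0.00 Y0.00
G1 X20.00 Y0.00
G1 X20.00 Y15.75
G1 X0.00 Y15.75
G1 X0.00 Y0.00
; layer 3
G0 Z7.88
G0 X0.00 Y0.00
G1 X20.00 Y0.00
G1 X20.00 Y13.12
G1 X0.00 Y13.12
G1 X0.00 Y0.00
; layer 4
G0 Z10.50
G0 X0.00 Y0.00
G1 X20.00 Y0.00
G1 X20.00 Y10.50
G1 X0.00 Y10.50
G1 X0.00 Y0.00
; layer 5
G0 Z13.12
G0 X0.00 Y0.00
G1 X20.00 Y0.00
G1 X20.00 Y7.88
G1 X0.00 Y7.88
G1 X0.00 Y0.00
; layer 6
G0 Z15.75
G0 X0.00 Y0.00
G1 X20.00 Y0.00
G1 X20.00 Y5.25
G1 X0.00 Y5.25
G1 X0.00 Y0.00
; layer 7
G0 Z18.38
G0 X0.00 Y0.00
G1 X20.00 Y0.00
G1 X20.00 Y2.62
G1 X0.00 Y2.62
G1 X0.00 Y0.00
M2 ; end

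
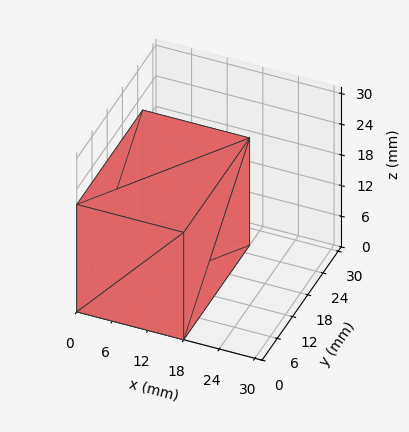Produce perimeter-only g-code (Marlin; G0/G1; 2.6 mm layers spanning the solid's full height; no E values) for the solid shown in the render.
Reading the render: the shape is a rectangular box, roughly 18 × 26 mm footprint and 21 mm tall (dimensions read to the nearest mm from the axis ticks). For the g-code, the solid's height is divided into equal slices at the stated Δz and each level perimeter traced with G1 moves after a G0 lift.

; perimeter-only toolpath
G21 ; units = mm
G90 ; absolute positioning
G28 ; home
; layer 1
G0 Z2.6
G0 X0.0 Y0.0
G1 X18.0 Y0.0
G1 X18.0 Y26.0
G1 X0.0 Y26.0
G1 X0.0 Y0.0
; layer 2
G0 Z5.2
G0 X0.0 Y0.0
G1 X18.0 Y0.0
G1 X18.0 Y26.0
G1 X0.0 Y26.0
G1 X0.0 Y0.0
; layer 3
G0 Z7.9
G0 X0.0 Y0.0
G1 X18.0 Y0.0
G1 X18.0 Y26.0
G1 X0.0 Y26.0
G1 X0.0 Y0.0
; layer 4
G0 Z10.5
G0 X0.0 Y0.0
G1 X18.0 Y0.0
G1 X18.0 Y26.0
G1 X0.0 Y26.0
G1 X0.0 Y0.0
; layer 5
G0 Z13.1
G0 X0.0 Y0.0
G1 X18.0 Y0.0
G1 X18.0 Y26.0
G1 X0.0 Y26.0
G1 X0.0 Y0.0
; layer 6
G0 Z15.8
G0 X0.0 Y0.0
G1 X18.0 Y0.0
G1 X18.0 Y26.0
G1 X0.0 Y26.0
G1 X0.0 Y0.0
; layer 7
G0 Z18.4
G0 X0.0 Y0.0
G1 X18.0 Y0.0
G1 X18.0 Y26.0
G1 X0.0 Y26.0
G1 X0.0 Y0.0
; layer 8
G0 Z21.0
G0 X0.0 Y0.0
G1 X18.0 Y0.0
G1 X18.0 Y26.0
G1 X0.0 Y26.0
G1 X0.0 Y0.0
M2 ; end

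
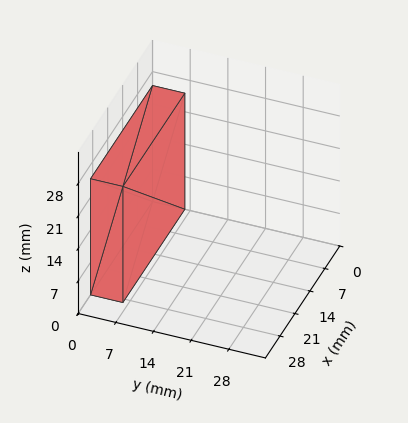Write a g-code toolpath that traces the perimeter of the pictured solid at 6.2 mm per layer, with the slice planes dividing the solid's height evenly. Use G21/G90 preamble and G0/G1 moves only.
Reading the render: the shape is a rectangular box, roughly 29 × 6 mm footprint and 25 mm tall (dimensions read to the nearest mm from the axis ticks). For the g-code, the solid's height is divided into equal slices at the stated Δz and each level perimeter traced with G1 moves after a G0 lift.

; perimeter-only toolpath
G21 ; units = mm
G90 ; absolute positioning
G28 ; home
; layer 1
G0 Z6.2
G0 X0.0 Y0.0
G1 X29.0 Y0.0
G1 X29.0 Y6.0
G1 X0.0 Y6.0
G1 X0.0 Y0.0
; layer 2
G0 Z12.5
G0 X0.0 Y0.0
G1 X29.0 Y0.0
G1 X29.0 Y6.0
G1 X0.0 Y6.0
G1 X0.0 Y0.0
; layer 3
G0 Z18.8
G0 X0.0 Y0.0
G1 X29.0 Y0.0
G1 X29.0 Y6.0
G1 X0.0 Y6.0
G1 X0.0 Y0.0
; layer 4
G0 Z25.0
G0 X0.0 Y0.0
G1 X29.0 Y0.0
G1 X29.0 Y6.0
G1 X0.0 Y6.0
G1 X0.0 Y0.0
M2 ; end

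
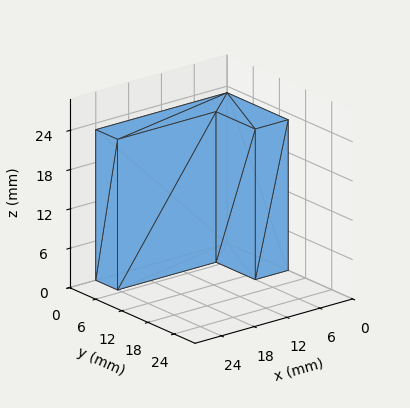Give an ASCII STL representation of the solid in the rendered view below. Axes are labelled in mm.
Reading the render: the shape is an L-shaped prism: outer 24 × 14 mm, arm thicknesses ≈ 5 mm (horizontal) and 6 mm (vertical), extruded 23 mm in z (dimensions read to the nearest mm from the axis ticks). For the STL, each face is triangulated and given an outward normal.

solid part
  facet normal 0.0000 0.0000 -1.0000
    outer loop
      vertex 24.0 5.0 0.0
      vertex 24.0 0.0 0.0
      vertex 0.0 0.0 0.0
    endloop
  endfacet
  facet normal 0.0000 0.0000 -1.0000
    outer loop
      vertex 6.0 5.0 0.0
      vertex 24.0 5.0 0.0
      vertex 0.0 0.0 0.0
    endloop
  endfacet
  facet normal 0.0000 0.0000 -1.0000
    outer loop
      vertex 6.0 14.0 0.0
      vertex 6.0 5.0 0.0
      vertex 0.0 0.0 0.0
    endloop
  endfacet
  facet normal 0.0000 0.0000 -1.0000
    outer loop
      vertex 0.0 14.0 0.0
      vertex 6.0 14.0 0.0
      vertex 0.0 0.0 0.0
    endloop
  endfacet
  facet normal 0.0000 0.0000 1.0000
    outer loop
      vertex 0.0 0.0 23.0
      vertex 24.0 0.0 23.0
      vertex 24.0 5.0 23.0
    endloop
  endfacet
  facet normal 0.0000 0.0000 1.0000
    outer loop
      vertex 0.0 0.0 23.0
      vertex 24.0 5.0 23.0
      vertex 6.0 5.0 23.0
    endloop
  endfacet
  facet normal 0.0000 0.0000 1.0000
    outer loop
      vertex 0.0 0.0 23.0
      vertex 6.0 5.0 23.0
      vertex 6.0 14.0 23.0
    endloop
  endfacet
  facet normal 0.0000 0.0000 1.0000
    outer loop
      vertex 0.0 0.0 23.0
      vertex 6.0 14.0 23.0
      vertex 0.0 14.0 23.0
    endloop
  endfacet
  facet normal 0.0000 -1.0000 0.0000
    outer loop
      vertex 0.0 0.0 0.0
      vertex 24.0 0.0 0.0
      vertex 24.0 0.0 23.0
    endloop
  endfacet
  facet normal 0.0000 -1.0000 0.0000
    outer loop
      vertex 0.0 0.0 0.0
      vertex 24.0 0.0 23.0
      vertex 0.0 0.0 23.0
    endloop
  endfacet
  facet normal 1.0000 0.0000 0.0000
    outer loop
      vertex 24.0 0.0 0.0
      vertex 24.0 5.0 0.0
      vertex 24.0 5.0 23.0
    endloop
  endfacet
  facet normal 1.0000 0.0000 0.0000
    outer loop
      vertex 24.0 0.0 0.0
      vertex 24.0 5.0 23.0
      vertex 24.0 0.0 23.0
    endloop
  endfacet
  facet normal 0.0000 1.0000 0.0000
    outer loop
      vertex 24.0 5.0 0.0
      vertex 6.0 5.0 0.0
      vertex 6.0 5.0 23.0
    endloop
  endfacet
  facet normal 0.0000 1.0000 0.0000
    outer loop
      vertex 24.0 5.0 0.0
      vertex 6.0 5.0 23.0
      vertex 24.0 5.0 23.0
    endloop
  endfacet
  facet normal 1.0000 0.0000 0.0000
    outer loop
      vertex 6.0 5.0 0.0
      vertex 6.0 14.0 0.0
      vertex 6.0 14.0 23.0
    endloop
  endfacet
  facet normal 1.0000 0.0000 0.0000
    outer loop
      vertex 6.0 5.0 0.0
      vertex 6.0 14.0 23.0
      vertex 6.0 5.0 23.0
    endloop
  endfacet
  facet normal 0.0000 1.0000 0.0000
    outer loop
      vertex 6.0 14.0 0.0
      vertex 0.0 14.0 0.0
      vertex 0.0 14.0 23.0
    endloop
  endfacet
  facet normal 0.0000 1.0000 0.0000
    outer loop
      vertex 6.0 14.0 0.0
      vertex 0.0 14.0 23.0
      vertex 6.0 14.0 23.0
    endloop
  endfacet
  facet normal -1.0000 0.0000 0.0000
    outer loop
      vertex 0.0 14.0 0.0
      vertex 0.0 0.0 0.0
      vertex 0.0 0.0 23.0
    endloop
  endfacet
  facet normal -1.0000 0.0000 0.0000
    outer loop
      vertex 0.0 14.0 0.0
      vertex 0.0 0.0 23.0
      vertex 0.0 14.0 23.0
    endloop
  endfacet
endsolid part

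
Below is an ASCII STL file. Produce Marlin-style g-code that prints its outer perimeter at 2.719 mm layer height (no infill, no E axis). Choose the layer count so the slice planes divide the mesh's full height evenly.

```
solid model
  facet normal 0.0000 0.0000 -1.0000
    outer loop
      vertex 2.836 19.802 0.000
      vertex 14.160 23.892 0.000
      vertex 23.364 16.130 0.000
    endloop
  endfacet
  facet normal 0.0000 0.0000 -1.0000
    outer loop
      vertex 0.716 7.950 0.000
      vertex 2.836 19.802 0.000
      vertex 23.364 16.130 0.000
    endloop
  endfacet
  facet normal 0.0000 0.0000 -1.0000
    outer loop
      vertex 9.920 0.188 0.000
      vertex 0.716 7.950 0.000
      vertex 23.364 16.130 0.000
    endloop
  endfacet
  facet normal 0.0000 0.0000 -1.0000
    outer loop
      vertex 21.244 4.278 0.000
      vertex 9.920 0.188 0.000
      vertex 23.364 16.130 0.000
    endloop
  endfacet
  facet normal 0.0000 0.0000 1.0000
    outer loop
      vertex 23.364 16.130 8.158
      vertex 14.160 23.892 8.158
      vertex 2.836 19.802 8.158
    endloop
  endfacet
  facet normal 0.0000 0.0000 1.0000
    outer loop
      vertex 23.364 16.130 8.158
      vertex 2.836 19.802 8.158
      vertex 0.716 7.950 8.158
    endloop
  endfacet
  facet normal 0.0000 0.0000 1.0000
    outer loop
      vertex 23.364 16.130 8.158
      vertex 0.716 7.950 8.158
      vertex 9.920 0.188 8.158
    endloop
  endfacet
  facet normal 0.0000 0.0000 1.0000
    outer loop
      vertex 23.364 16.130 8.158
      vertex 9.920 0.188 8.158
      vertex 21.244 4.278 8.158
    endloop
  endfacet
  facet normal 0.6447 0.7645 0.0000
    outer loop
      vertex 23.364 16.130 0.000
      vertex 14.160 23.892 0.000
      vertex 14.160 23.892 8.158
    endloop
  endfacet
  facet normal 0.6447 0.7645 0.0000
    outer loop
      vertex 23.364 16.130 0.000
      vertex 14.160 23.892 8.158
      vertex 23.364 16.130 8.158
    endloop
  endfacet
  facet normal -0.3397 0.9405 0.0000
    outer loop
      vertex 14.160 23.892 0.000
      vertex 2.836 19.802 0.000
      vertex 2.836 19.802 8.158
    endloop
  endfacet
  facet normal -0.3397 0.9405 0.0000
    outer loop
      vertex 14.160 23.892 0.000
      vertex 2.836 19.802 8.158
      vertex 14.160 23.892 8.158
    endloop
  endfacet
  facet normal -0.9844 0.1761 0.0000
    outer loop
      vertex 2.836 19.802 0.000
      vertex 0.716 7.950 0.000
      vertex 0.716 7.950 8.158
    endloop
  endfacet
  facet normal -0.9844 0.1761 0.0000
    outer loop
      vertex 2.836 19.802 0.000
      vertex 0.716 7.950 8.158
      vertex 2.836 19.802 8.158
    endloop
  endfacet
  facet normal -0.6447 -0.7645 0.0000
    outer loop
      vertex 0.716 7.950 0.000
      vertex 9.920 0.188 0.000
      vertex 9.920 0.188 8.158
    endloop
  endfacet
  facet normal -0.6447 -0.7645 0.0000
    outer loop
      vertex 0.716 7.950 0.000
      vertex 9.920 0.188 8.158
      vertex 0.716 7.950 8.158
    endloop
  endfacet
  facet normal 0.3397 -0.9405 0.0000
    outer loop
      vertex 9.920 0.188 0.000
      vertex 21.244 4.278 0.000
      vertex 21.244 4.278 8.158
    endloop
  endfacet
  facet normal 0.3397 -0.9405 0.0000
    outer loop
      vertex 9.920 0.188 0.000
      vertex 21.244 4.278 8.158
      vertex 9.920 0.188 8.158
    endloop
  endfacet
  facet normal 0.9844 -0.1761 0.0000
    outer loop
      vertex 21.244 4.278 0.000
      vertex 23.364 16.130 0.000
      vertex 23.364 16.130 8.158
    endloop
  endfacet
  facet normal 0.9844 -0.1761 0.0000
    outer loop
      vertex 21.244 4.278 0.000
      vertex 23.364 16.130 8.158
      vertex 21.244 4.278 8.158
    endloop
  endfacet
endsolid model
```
; perimeter-only toolpath
G21 ; units = mm
G90 ; absolute positioning
G28 ; home
; layer 1
G0 Z2.719
G0 X23.364 Y16.130
G1 X14.160 Y23.892
G1 X2.836 Y19.802
G1 X0.716 Y7.950
G1 X9.920 Y0.188
G1 X21.244 Y4.278
G1 X23.364 Y16.130
; layer 2
G0 Z5.439
G0 X23.364 Y16.130
G1 X14.160 Y23.892
G1 X2.836 Y19.802
G1 X0.716 Y7.950
G1 X9.920 Y0.188
G1 X21.244 Y4.278
G1 X23.364 Y16.130
; layer 3
G0 Z8.158
G0 X23.364 Y16.130
G1 X14.160 Y23.892
G1 X2.836 Y19.802
G1 X0.716 Y7.950
G1 X9.920 Y0.188
G1 X21.244 Y4.278
G1 X23.364 Y16.130
M2 ; end

The solid is a regular 6-sided prism (a cylinder approximated with 6 flat sides), circumscribed radius ≈ 12 mm, height ≈ 8.16 mm. Slicing at Δz = 2.719 mm — 3 equal slices spanning the solid's height, so layer i sits at z = i·h/3 — gives 3 non-empty perimeters. Each is a 6-segment closed polygon; G0 lifts to the layer z and rapids to the start vertex, then G1 traces the edges.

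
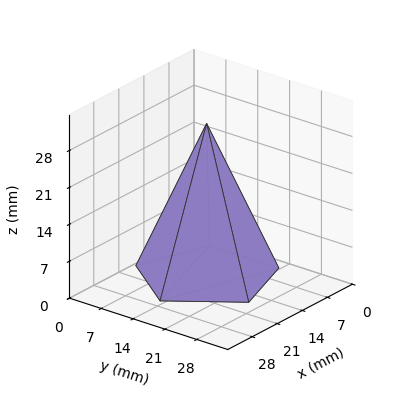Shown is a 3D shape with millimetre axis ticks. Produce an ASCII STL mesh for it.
Reading the render: the shape is a regular 5-sided pyramid, base circumscribed radius ≈ 13 mm, apex at z ≈ 29 mm (dimensions read to the nearest mm from the axis ticks). For the STL, each face is triangulated and given an outward normal.

solid part
  facet normal 0.0000 0.0000 -1.0000
    outer loop
      vertex 2.5 20.6 0.0
      vertex 17.0 25.4 0.0
      vertex 26.0 13.0 0.0
    endloop
  endfacet
  facet normal 0.0000 0.0000 -1.0000
    outer loop
      vertex 2.5 5.4 0.0
      vertex 2.5 20.6 0.0
      vertex 26.0 13.0 0.0
    endloop
  endfacet
  facet normal 0.0000 0.0000 -1.0000
    outer loop
      vertex 17.0 0.6 0.0
      vertex 2.5 5.4 0.0
      vertex 26.0 13.0 0.0
    endloop
  endfacet
  facet normal 0.7608 0.5522 0.3410
    outer loop
      vertex 26.0 13.0 0.0
      vertex 17.0 25.4 0.0
      vertex 13.0 13.0 29.0
    endloop
  endfacet
  facet normal -0.2954 0.8925 0.3409
    outer loop
      vertex 17.0 25.4 0.0
      vertex 2.5 20.6 0.0
      vertex 13.0 13.0 29.0
    endloop
  endfacet
  facet normal -0.9403 0.0000 0.3404
    outer loop
      vertex 2.5 20.6 0.0
      vertex 2.5 5.4 0.0
      vertex 13.0 13.0 29.0
    endloop
  endfacet
  facet normal -0.2954 -0.8925 0.3409
    outer loop
      vertex 2.5 5.4 0.0
      vertex 17.0 0.6 0.0
      vertex 13.0 13.0 29.0
    endloop
  endfacet
  facet normal 0.7608 -0.5522 0.3410
    outer loop
      vertex 17.0 0.6 0.0
      vertex 26.0 13.0 0.0
      vertex 13.0 13.0 29.0
    endloop
  endfacet
endsolid part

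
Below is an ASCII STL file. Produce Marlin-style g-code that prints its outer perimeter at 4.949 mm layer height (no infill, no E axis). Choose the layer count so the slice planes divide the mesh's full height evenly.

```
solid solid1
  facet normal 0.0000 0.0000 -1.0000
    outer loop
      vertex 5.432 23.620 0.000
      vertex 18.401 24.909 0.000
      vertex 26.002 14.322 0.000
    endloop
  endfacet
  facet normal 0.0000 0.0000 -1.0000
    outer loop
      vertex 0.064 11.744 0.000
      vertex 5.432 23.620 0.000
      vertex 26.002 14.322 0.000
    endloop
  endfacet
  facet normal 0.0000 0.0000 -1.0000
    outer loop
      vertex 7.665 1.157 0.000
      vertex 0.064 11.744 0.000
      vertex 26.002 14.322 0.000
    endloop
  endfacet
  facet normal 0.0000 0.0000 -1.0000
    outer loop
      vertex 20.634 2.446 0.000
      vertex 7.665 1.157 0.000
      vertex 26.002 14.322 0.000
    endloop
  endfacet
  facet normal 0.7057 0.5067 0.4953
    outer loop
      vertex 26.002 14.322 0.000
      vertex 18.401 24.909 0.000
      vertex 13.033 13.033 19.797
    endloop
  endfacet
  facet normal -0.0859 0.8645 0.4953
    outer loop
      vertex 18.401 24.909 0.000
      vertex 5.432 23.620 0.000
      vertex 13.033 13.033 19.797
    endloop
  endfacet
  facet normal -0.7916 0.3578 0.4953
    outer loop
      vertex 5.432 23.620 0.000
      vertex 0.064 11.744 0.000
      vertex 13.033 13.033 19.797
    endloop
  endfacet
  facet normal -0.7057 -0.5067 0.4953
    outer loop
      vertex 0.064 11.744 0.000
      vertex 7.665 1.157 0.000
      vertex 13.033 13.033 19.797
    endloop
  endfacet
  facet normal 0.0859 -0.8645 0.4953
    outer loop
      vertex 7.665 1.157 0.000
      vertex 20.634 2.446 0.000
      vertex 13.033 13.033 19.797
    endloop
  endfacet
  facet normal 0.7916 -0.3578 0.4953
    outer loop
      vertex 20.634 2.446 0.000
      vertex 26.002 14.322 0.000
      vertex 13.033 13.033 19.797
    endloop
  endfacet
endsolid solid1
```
; perimeter-only toolpath
G21 ; units = mm
G90 ; absolute positioning
G28 ; home
; layer 1
G0 Z4.949
G0 X22.760 Y14.000
G1 X17.059 Y21.940
G1 X7.332 Y20.973
G1 X3.306 Y12.066
G1 X9.007 Y4.126
G1 X18.734 Y5.093
G1 X22.760 Y14.000
; layer 2
G0 Z9.899
G0 X19.517 Y13.677
G1 X15.717 Y18.971
G1 X9.232 Y18.326
G1 X6.548 Y12.389
G1 X10.349 Y7.095
G1 X16.834 Y7.739
G1 X19.517 Y13.677
; layer 3
G0 Z14.848
G0 X16.275 Y13.355
G1 X14.375 Y16.002
G1 X11.133 Y15.680
G1 X9.791 Y12.711
G1 X11.691 Y10.064
G1 X14.933 Y10.386
G1 X16.275 Y13.355
M2 ; end

The solid is a regular 6-sided pyramid, base circumscribed radius ≈ 13 mm, apex at z ≈ 19.8 mm. Slicing at Δz = 4.949 mm — 4 equal slices spanning the solid's height, so layer i sits at z = i·h/4 — gives 3 non-empty perimeters. Each is a 6-segment closed polygon; G0 lifts to the layer z and rapids to the start vertex, then G1 traces the edges. The cross-section shrinks linearly with z (the slice at the apex is degenerate and omitted).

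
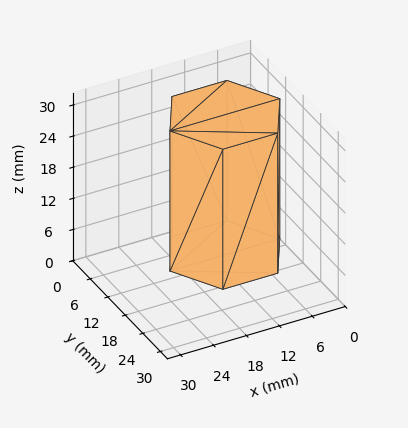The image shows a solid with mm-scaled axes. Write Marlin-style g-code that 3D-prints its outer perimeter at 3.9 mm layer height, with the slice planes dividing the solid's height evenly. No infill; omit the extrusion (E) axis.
Reading the render: the shape is a regular 6-sided prism (a cylinder approximated with 6 flat sides), circumscribed radius ≈ 10 mm, height ≈ 27 mm (dimensions read to the nearest mm from the axis ticks). For the g-code, the solid's height is divided into equal slices at the stated Δz and each level perimeter traced with G1 moves after a G0 lift.

; perimeter-only toolpath
G21 ; units = mm
G90 ; absolute positioning
G28 ; home
; layer 1
G0 Z3.9
G0 X20.0 Y10.0
G1 X15.0 Y18.7
G1 X5.0 Y18.7
G1 X0.0 Y10.0
G1 X5.0 Y1.3
G1 X15.0 Y1.3
G1 X20.0 Y10.0
; layer 2
G0 Z7.7
G0 X20.0 Y10.0
G1 X15.0 Y18.7
G1 X5.0 Y18.7
G1 X0.0 Y10.0
G1 X5.0 Y1.3
G1 X15.0 Y1.3
G1 X20.0 Y10.0
; layer 3
G0 Z11.6
G0 X20.0 Y10.0
G1 X15.0 Y18.7
G1 X5.0 Y18.7
G1 X0.0 Y10.0
G1 X5.0 Y1.3
G1 X15.0 Y1.3
G1 X20.0 Y10.0
; layer 4
G0 Z15.4
G0 X20.0 Y10.0
G1 X15.0 Y18.7
G1 X5.0 Y18.7
G1 X0.0 Y10.0
G1 X5.0 Y1.3
G1 X15.0 Y1.3
G1 X20.0 Y10.0
; layer 5
G0 Z19.3
G0 X20.0 Y10.0
G1 X15.0 Y18.7
G1 X5.0 Y18.7
G1 X0.0 Y10.0
G1 X5.0 Y1.3
G1 X15.0 Y1.3
G1 X20.0 Y10.0
; layer 6
G0 Z23.1
G0 X20.0 Y10.0
G1 X15.0 Y18.7
G1 X5.0 Y18.7
G1 X0.0 Y10.0
G1 X5.0 Y1.3
G1 X15.0 Y1.3
G1 X20.0 Y10.0
; layer 7
G0 Z27.0
G0 X20.0 Y10.0
G1 X15.0 Y18.7
G1 X5.0 Y18.7
G1 X0.0 Y10.0
G1 X5.0 Y1.3
G1 X15.0 Y1.3
G1 X20.0 Y10.0
M2 ; end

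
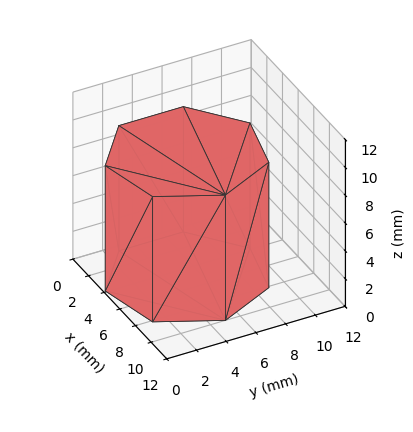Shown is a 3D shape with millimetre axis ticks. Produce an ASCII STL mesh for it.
Reading the render: the shape is a regular 7-sided prism (a cylinder approximated with 7 flat sides), circumscribed radius ≈ 5 mm, height ≈ 9 mm (dimensions read to the nearest mm from the axis ticks). For the STL, each face is triangulated and given an outward normal.

solid part
  facet normal 0.0000 0.0000 -1.0000
    outer loop
      vertex 3.89 9.87 0.00
      vertex 8.12 8.91 0.00
      vertex 10.00 5.00 0.00
    endloop
  endfacet
  facet normal 0.0000 0.0000 -1.0000
    outer loop
      vertex 0.50 7.17 0.00
      vertex 3.89 9.87 0.00
      vertex 10.00 5.00 0.00
    endloop
  endfacet
  facet normal 0.0000 0.0000 -1.0000
    outer loop
      vertex 0.50 2.83 0.00
      vertex 0.50 7.17 0.00
      vertex 10.00 5.00 0.00
    endloop
  endfacet
  facet normal 0.0000 0.0000 -1.0000
    outer loop
      vertex 3.89 0.13 0.00
      vertex 0.50 2.83 0.00
      vertex 10.00 5.00 0.00
    endloop
  endfacet
  facet normal 0.0000 0.0000 -1.0000
    outer loop
      vertex 8.12 1.09 0.00
      vertex 3.89 0.13 0.00
      vertex 10.00 5.00 0.00
    endloop
  endfacet
  facet normal 0.0000 0.0000 1.0000
    outer loop
      vertex 10.00 5.00 9.00
      vertex 8.12 8.91 9.00
      vertex 3.89 9.87 9.00
    endloop
  endfacet
  facet normal 0.0000 0.0000 1.0000
    outer loop
      vertex 10.00 5.00 9.00
      vertex 3.89 9.87 9.00
      vertex 0.50 7.17 9.00
    endloop
  endfacet
  facet normal 0.0000 0.0000 1.0000
    outer loop
      vertex 10.00 5.00 9.00
      vertex 0.50 7.17 9.00
      vertex 0.50 2.83 9.00
    endloop
  endfacet
  facet normal 0.0000 0.0000 1.0000
    outer loop
      vertex 10.00 5.00 9.00
      vertex 0.50 2.83 9.00
      vertex 3.89 0.13 9.00
    endloop
  endfacet
  facet normal 0.0000 0.0000 1.0000
    outer loop
      vertex 10.00 5.00 9.00
      vertex 3.89 0.13 9.00
      vertex 8.12 1.09 9.00
    endloop
  endfacet
  facet normal 0.9012 0.4333 0.0000
    outer loop
      vertex 10.00 5.00 0.00
      vertex 8.12 8.91 0.00
      vertex 8.12 8.91 9.00
    endloop
  endfacet
  facet normal 0.9012 0.4333 0.0000
    outer loop
      vertex 10.00 5.00 0.00
      vertex 8.12 8.91 9.00
      vertex 10.00 5.00 9.00
    endloop
  endfacet
  facet normal 0.2213 0.9752 0.0000
    outer loop
      vertex 8.12 8.91 0.00
      vertex 3.89 9.87 0.00
      vertex 3.89 9.87 9.00
    endloop
  endfacet
  facet normal 0.2213 0.9752 0.0000
    outer loop
      vertex 8.12 8.91 0.00
      vertex 3.89 9.87 9.00
      vertex 8.12 8.91 9.00
    endloop
  endfacet
  facet normal -0.6230 0.7822 0.0000
    outer loop
      vertex 3.89 9.87 0.00
      vertex 0.50 7.17 0.00
      vertex 0.50 7.17 9.00
    endloop
  endfacet
  facet normal -0.6230 0.7822 0.0000
    outer loop
      vertex 3.89 9.87 0.00
      vertex 0.50 7.17 9.00
      vertex 3.89 9.87 9.00
    endloop
  endfacet
  facet normal -1.0000 0.0000 0.0000
    outer loop
      vertex 0.50 7.17 0.00
      vertex 0.50 2.83 0.00
      vertex 0.50 2.83 9.00
    endloop
  endfacet
  facet normal -1.0000 0.0000 0.0000
    outer loop
      vertex 0.50 7.17 0.00
      vertex 0.50 2.83 9.00
      vertex 0.50 7.17 9.00
    endloop
  endfacet
  facet normal -0.6230 -0.7822 0.0000
    outer loop
      vertex 0.50 2.83 0.00
      vertex 3.89 0.13 0.00
      vertex 3.89 0.13 9.00
    endloop
  endfacet
  facet normal -0.6230 -0.7822 0.0000
    outer loop
      vertex 0.50 2.83 0.00
      vertex 3.89 0.13 9.00
      vertex 0.50 2.83 9.00
    endloop
  endfacet
  facet normal 0.2213 -0.9752 0.0000
    outer loop
      vertex 3.89 0.13 0.00
      vertex 8.12 1.09 0.00
      vertex 8.12 1.09 9.00
    endloop
  endfacet
  facet normal 0.2213 -0.9752 0.0000
    outer loop
      vertex 3.89 0.13 0.00
      vertex 8.12 1.09 9.00
      vertex 3.89 0.13 9.00
    endloop
  endfacet
  facet normal 0.9012 -0.4333 0.0000
    outer loop
      vertex 8.12 1.09 0.00
      vertex 10.00 5.00 0.00
      vertex 10.00 5.00 9.00
    endloop
  endfacet
  facet normal 0.9012 -0.4333 0.0000
    outer loop
      vertex 8.12 1.09 0.00
      vertex 10.00 5.00 9.00
      vertex 8.12 1.09 9.00
    endloop
  endfacet
endsolid part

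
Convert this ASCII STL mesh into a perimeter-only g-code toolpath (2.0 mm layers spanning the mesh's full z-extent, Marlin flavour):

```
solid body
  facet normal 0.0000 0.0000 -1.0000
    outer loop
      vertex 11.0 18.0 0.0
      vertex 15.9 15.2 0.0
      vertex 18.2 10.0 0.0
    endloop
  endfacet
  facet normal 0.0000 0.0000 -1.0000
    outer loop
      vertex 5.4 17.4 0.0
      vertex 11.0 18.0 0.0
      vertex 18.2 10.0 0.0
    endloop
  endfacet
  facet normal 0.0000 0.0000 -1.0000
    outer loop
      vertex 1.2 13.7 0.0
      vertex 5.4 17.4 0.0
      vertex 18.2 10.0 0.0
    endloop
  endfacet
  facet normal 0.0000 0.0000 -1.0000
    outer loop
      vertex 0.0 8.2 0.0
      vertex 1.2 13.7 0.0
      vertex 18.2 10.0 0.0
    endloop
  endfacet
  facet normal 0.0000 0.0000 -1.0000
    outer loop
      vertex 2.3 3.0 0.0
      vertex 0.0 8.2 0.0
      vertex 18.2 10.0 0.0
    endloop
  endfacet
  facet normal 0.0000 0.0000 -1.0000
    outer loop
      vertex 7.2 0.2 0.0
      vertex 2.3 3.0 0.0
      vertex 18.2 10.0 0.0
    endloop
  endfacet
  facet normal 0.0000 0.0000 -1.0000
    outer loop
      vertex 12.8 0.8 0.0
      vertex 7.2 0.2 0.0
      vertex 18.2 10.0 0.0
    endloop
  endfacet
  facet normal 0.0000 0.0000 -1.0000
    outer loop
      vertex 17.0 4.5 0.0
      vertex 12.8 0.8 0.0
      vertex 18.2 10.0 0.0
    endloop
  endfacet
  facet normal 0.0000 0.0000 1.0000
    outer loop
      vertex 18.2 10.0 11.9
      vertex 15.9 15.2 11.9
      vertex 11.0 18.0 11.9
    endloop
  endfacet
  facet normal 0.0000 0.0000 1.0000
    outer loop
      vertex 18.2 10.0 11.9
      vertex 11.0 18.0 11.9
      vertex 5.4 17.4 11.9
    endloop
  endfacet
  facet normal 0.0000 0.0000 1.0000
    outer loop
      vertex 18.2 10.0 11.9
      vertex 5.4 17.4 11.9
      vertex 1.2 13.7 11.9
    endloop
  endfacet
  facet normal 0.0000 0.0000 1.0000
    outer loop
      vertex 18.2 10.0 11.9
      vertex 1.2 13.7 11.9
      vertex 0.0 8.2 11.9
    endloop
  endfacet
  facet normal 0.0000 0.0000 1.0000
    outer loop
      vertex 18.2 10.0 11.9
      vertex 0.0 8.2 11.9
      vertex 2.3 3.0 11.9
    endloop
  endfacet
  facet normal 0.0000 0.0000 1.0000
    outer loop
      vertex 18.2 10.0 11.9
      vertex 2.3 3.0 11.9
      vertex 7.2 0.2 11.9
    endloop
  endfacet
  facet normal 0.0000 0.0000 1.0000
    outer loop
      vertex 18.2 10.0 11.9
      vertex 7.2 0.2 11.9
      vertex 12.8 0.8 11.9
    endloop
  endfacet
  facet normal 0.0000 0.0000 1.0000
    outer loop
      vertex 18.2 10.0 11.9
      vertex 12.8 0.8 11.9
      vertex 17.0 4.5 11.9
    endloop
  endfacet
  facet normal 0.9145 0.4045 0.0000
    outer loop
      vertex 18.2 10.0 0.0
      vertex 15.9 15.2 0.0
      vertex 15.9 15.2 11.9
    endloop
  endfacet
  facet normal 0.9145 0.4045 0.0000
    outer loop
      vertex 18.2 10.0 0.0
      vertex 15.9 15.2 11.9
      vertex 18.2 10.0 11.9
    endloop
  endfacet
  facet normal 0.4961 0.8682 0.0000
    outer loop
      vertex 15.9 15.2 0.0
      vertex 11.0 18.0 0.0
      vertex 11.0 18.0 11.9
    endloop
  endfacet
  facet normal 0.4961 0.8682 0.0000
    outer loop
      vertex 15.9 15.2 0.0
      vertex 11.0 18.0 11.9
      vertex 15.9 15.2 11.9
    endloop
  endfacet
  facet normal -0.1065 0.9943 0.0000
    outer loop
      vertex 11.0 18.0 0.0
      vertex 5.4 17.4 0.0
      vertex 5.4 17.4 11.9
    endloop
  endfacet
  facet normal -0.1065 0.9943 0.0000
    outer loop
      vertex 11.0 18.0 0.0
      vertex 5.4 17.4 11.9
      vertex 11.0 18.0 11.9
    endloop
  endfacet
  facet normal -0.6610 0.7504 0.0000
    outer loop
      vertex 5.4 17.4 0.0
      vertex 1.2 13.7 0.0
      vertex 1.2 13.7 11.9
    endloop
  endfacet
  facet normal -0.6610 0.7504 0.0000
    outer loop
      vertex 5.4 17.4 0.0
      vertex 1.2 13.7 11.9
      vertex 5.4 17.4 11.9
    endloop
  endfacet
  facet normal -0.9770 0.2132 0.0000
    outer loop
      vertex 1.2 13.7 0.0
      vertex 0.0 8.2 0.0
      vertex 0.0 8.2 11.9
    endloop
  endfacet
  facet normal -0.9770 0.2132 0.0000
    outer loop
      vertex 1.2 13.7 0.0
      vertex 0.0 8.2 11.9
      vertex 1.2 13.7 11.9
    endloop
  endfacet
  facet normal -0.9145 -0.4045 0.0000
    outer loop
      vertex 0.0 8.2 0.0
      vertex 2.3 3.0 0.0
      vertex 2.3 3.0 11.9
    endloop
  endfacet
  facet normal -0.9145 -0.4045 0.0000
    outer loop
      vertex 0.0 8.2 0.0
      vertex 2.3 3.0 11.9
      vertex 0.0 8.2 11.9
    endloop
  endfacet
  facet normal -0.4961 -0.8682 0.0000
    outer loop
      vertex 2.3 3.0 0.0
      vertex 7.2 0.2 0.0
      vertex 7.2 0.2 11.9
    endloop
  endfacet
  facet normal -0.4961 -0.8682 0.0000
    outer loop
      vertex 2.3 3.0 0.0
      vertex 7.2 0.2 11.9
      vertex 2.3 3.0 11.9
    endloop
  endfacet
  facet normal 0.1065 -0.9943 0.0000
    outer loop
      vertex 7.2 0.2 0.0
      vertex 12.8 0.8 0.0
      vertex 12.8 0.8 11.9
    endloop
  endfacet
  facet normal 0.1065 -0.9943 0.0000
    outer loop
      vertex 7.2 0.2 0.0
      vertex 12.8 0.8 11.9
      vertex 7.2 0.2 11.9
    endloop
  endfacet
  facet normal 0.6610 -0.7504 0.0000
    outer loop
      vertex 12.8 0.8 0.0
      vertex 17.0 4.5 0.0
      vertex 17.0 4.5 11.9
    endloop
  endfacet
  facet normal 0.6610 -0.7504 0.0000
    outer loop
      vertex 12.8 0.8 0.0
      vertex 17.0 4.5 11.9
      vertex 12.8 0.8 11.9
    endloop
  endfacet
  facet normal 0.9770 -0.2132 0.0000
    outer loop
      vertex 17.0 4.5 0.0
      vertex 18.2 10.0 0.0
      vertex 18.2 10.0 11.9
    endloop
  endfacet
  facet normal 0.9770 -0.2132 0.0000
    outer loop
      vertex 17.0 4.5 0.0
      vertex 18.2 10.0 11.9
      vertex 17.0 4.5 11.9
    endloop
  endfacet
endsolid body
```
; perimeter-only toolpath
G21 ; units = mm
G90 ; absolute positioning
G28 ; home
; layer 1
G0 Z2.0
G0 X18.2 Y10.0
G1 X15.9 Y15.2
G1 X11.0 Y18.0
G1 X5.4 Y17.4
G1 X1.2 Y13.7
G1 X0.0 Y8.2
G1 X2.3 Y3.0
G1 X7.2 Y0.2
G1 X12.8 Y0.8
G1 X17.0 Y4.5
G1 X18.2 Y10.0
; layer 2
G0 Z4.0
G0 X18.2 Y10.0
G1 X15.9 Y15.2
G1 X11.0 Y18.0
G1 X5.4 Y17.4
G1 X1.2 Y13.7
G1 X0.0 Y8.2
G1 X2.3 Y3.0
G1 X7.2 Y0.2
G1 X12.8 Y0.8
G1 X17.0 Y4.5
G1 X18.2 Y10.0
; layer 3
G0 Z6.0
G0 X18.2 Y10.0
G1 X15.9 Y15.2
G1 X11.0 Y18.0
G1 X5.4 Y17.4
G1 X1.2 Y13.7
G1 X0.0 Y8.2
G1 X2.3 Y3.0
G1 X7.2 Y0.2
G1 X12.8 Y0.8
G1 X17.0 Y4.5
G1 X18.2 Y10.0
; layer 4
G0 Z7.9
G0 X18.2 Y10.0
G1 X15.9 Y15.2
G1 X11.0 Y18.0
G1 X5.4 Y17.4
G1 X1.2 Y13.7
G1 X0.0 Y8.2
G1 X2.3 Y3.0
G1 X7.2 Y0.2
G1 X12.8 Y0.8
G1 X17.0 Y4.5
G1 X18.2 Y10.0
; layer 5
G0 Z9.9
G0 X18.2 Y10.0
G1 X15.9 Y15.2
G1 X11.0 Y18.0
G1 X5.4 Y17.4
G1 X1.2 Y13.7
G1 X0.0 Y8.2
G1 X2.3 Y3.0
G1 X7.2 Y0.2
G1 X12.8 Y0.8
G1 X17.0 Y4.5
G1 X18.2 Y10.0
; layer 6
G0 Z11.9
G0 X18.2 Y10.0
G1 X15.9 Y15.2
G1 X11.0 Y18.0
G1 X5.4 Y17.4
G1 X1.2 Y13.7
G1 X0.0 Y8.2
G1 X2.3 Y3.0
G1 X7.2 Y0.2
G1 X12.8 Y0.8
G1 X17.0 Y4.5
G1 X18.2 Y10.0
M2 ; end

The solid is a regular 10-sided prism (a cylinder approximated with 10 flat sides), circumscribed radius ≈ 9.1 mm, height ≈ 11.9 mm. Slicing at Δz = 2.0 mm — 6 equal slices spanning the solid's height, so layer i sits at z = i·h/6 — gives 6 non-empty perimeters. Each is a 10-segment closed polygon; G0 lifts to the layer z and rapids to the start vertex, then G1 traces the edges.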